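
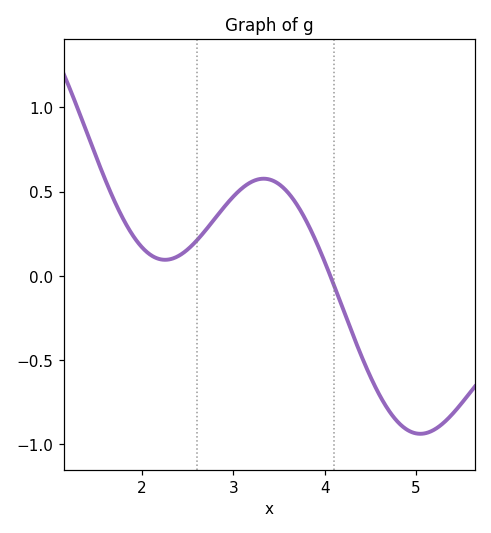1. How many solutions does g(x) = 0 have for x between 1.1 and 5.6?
1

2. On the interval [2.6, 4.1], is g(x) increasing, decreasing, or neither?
neither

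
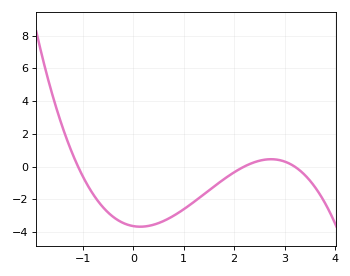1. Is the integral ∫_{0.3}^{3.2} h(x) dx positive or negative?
negative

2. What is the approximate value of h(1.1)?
-2.39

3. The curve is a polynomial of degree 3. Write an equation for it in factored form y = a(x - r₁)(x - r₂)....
y = -0.47(x + 1.1)(x - 2.2)(x - 3.2)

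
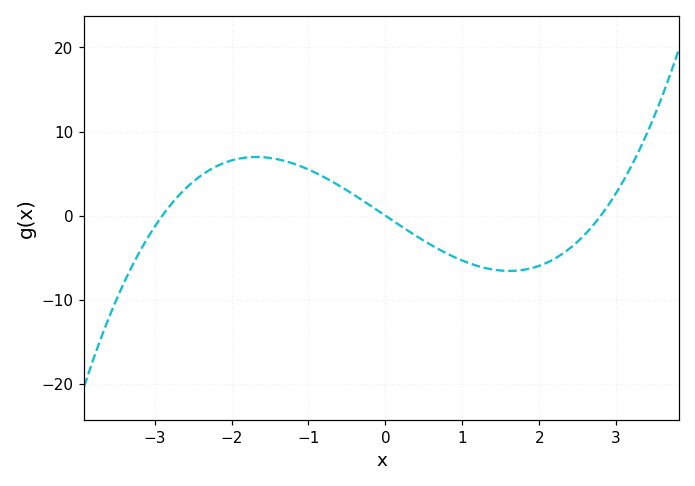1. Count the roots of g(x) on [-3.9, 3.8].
3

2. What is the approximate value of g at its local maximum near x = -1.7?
6.98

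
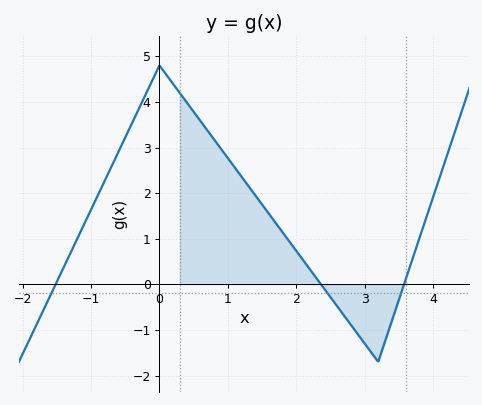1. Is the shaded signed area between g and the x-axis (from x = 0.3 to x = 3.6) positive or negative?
positive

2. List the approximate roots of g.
-1.52, 2.36, 3.58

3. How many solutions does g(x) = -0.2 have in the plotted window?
3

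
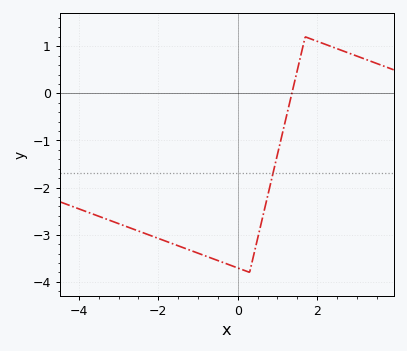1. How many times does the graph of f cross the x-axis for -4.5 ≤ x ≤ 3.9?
1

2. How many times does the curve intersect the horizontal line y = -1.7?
1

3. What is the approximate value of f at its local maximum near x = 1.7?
1.2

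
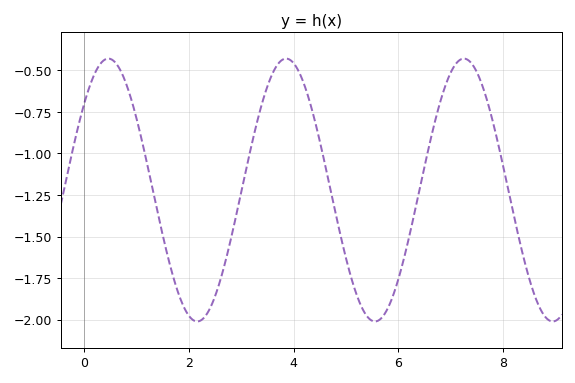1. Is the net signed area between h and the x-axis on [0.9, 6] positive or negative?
negative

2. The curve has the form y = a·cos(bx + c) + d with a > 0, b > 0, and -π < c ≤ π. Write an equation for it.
y = 0.79cos(1.85x - 0.85) - 1.22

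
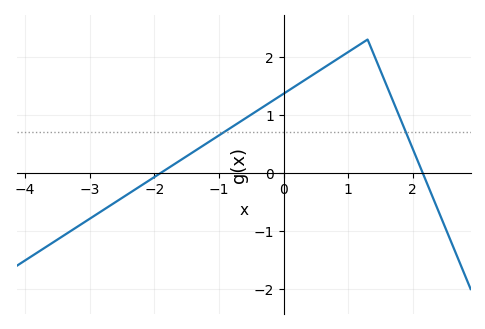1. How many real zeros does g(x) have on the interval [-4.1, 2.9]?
2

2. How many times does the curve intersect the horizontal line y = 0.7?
2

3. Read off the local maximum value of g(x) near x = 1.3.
2.3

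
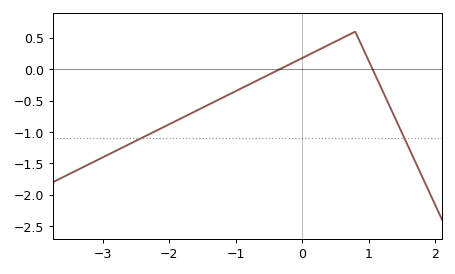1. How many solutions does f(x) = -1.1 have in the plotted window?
2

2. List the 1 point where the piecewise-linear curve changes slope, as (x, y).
(0.8, 0.6)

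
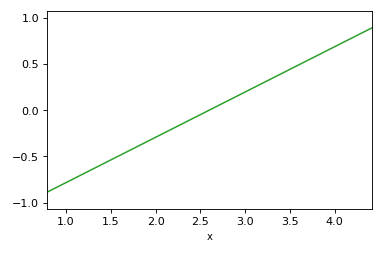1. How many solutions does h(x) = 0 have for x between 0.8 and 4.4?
1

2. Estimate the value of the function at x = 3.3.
0.35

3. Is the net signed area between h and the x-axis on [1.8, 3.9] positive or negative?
positive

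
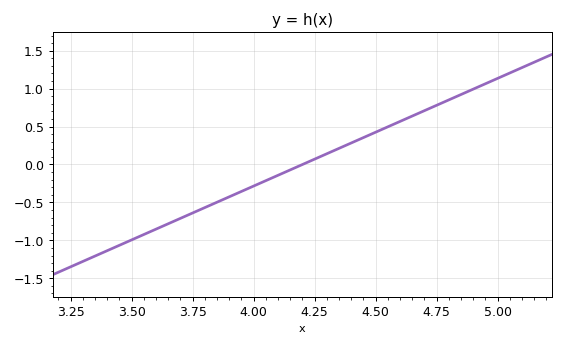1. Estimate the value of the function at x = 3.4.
-1.15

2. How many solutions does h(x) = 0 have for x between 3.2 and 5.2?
1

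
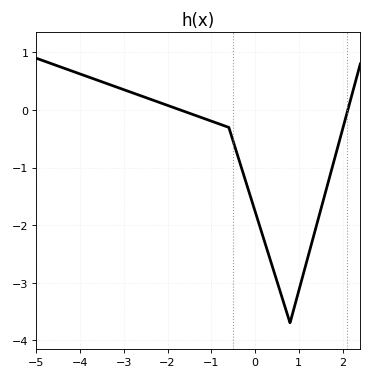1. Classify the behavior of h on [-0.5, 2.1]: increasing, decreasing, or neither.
neither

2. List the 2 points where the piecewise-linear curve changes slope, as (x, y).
(-0.6, -0.3); (0.8, -3.7)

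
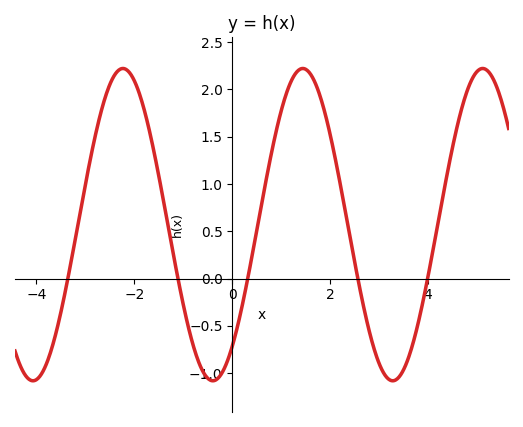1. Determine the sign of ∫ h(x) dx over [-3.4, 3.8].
positive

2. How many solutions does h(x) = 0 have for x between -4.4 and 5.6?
5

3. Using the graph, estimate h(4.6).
1.62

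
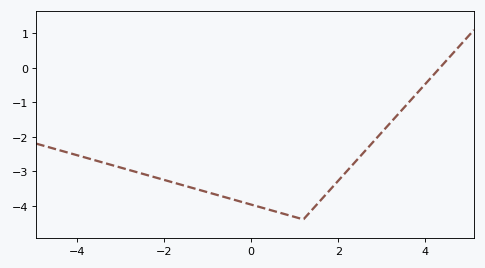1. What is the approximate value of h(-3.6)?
-2.68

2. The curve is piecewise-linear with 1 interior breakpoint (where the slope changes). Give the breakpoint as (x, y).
(1.2, -4.4)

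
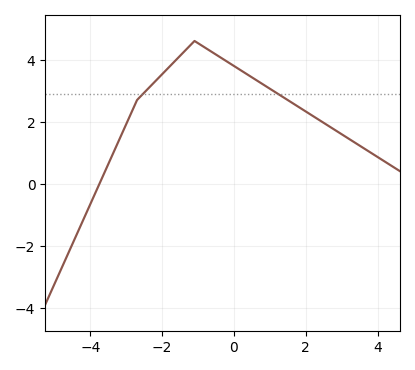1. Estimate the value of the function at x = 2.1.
2.26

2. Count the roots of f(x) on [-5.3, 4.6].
1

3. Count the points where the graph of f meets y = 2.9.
2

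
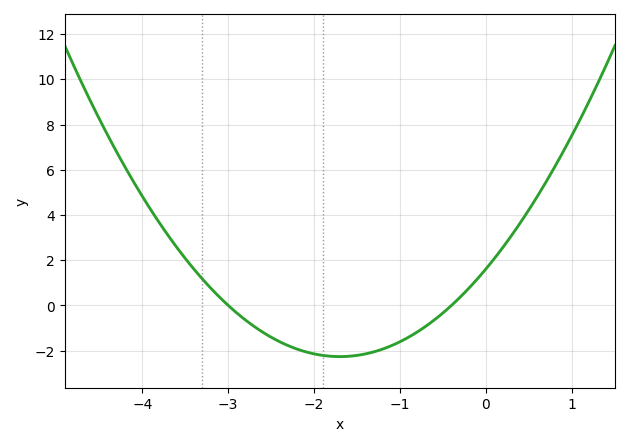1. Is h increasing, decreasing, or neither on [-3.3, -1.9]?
decreasing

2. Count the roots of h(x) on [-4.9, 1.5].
2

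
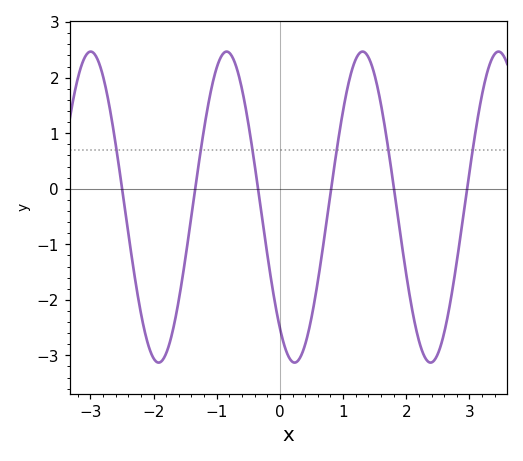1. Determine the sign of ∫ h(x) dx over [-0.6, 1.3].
negative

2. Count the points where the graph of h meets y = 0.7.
6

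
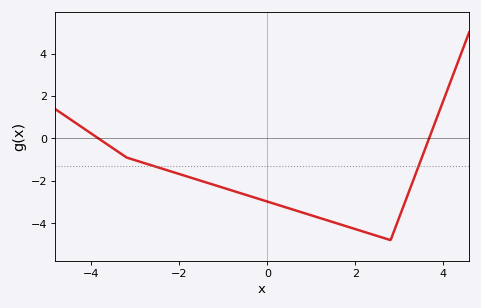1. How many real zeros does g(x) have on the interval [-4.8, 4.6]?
2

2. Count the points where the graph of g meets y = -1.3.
2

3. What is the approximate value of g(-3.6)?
-0.335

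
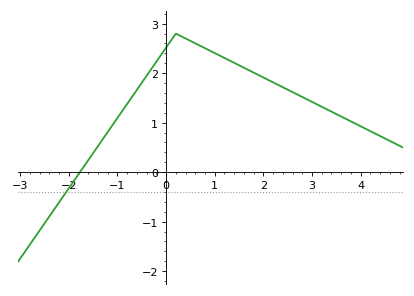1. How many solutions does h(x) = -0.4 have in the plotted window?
1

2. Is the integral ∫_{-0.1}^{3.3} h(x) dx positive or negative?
positive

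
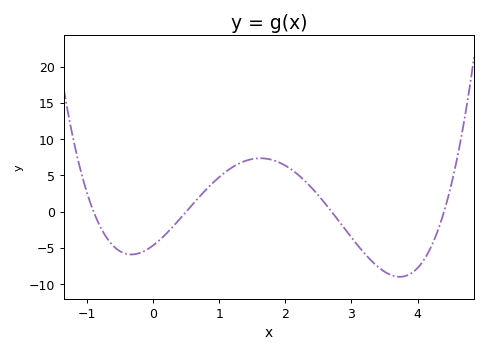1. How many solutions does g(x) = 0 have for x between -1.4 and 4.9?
4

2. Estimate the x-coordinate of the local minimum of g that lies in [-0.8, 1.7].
-0.3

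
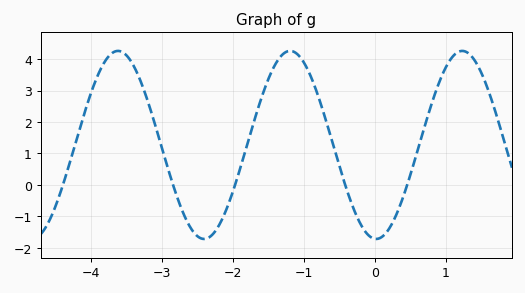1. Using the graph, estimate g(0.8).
2.6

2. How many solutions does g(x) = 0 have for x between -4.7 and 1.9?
5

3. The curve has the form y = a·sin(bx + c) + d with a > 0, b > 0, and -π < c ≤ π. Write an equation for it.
y = 2.99sin(2.59x - 1.61) + 1.27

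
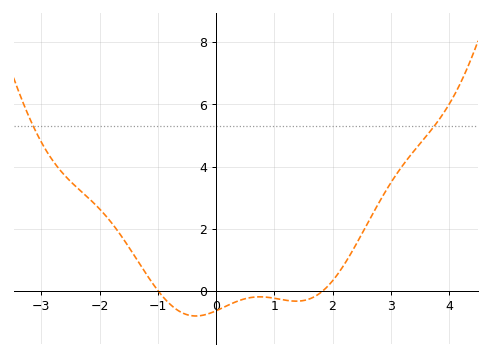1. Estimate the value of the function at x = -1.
0.02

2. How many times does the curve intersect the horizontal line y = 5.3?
2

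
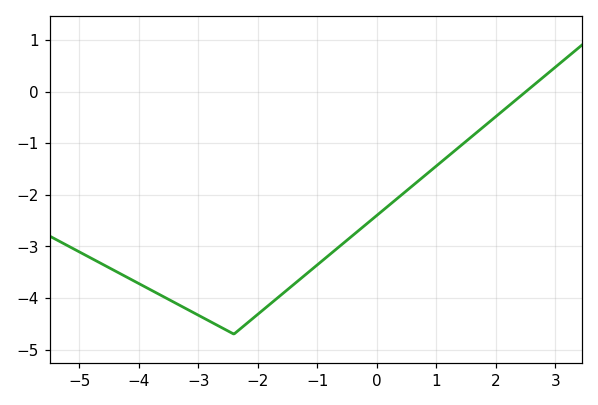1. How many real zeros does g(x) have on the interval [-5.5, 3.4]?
1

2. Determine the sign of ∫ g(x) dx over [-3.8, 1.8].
negative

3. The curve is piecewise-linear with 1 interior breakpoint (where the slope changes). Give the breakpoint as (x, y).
(-2.4, -4.7)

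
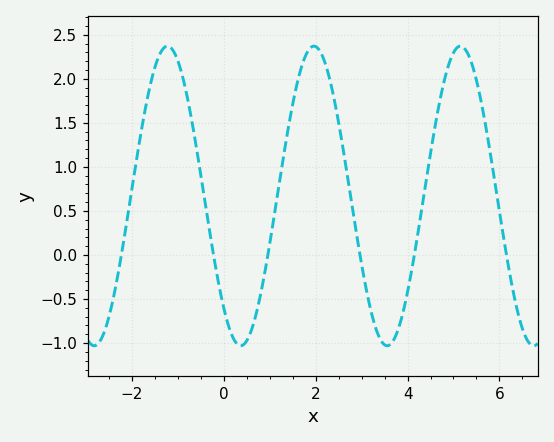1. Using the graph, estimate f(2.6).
1.19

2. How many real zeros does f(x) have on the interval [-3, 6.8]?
6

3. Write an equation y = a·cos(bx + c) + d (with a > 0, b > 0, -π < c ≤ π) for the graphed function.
y = 1.7cos(1.97x + 2.42) + 0.67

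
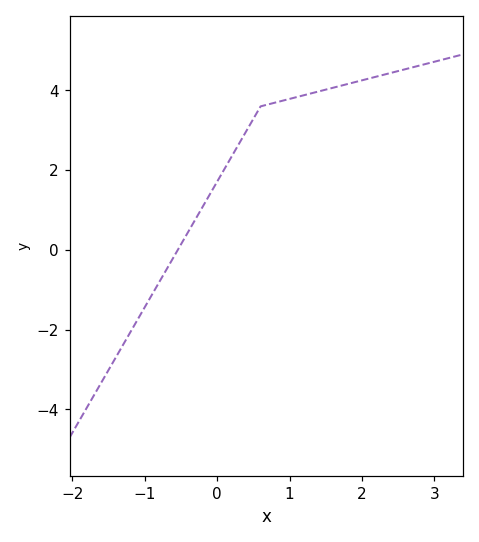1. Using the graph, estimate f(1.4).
3.97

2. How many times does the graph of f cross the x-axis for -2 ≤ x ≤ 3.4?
1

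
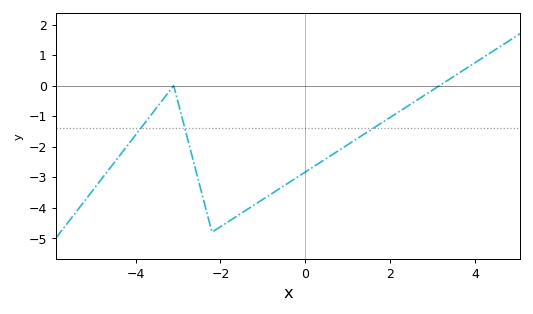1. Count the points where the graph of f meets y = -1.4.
3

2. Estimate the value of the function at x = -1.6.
-4.26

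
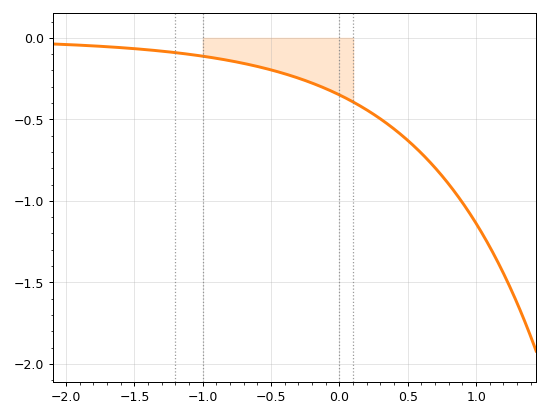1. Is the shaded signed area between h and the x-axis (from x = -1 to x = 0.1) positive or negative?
negative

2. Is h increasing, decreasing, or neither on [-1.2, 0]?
decreasing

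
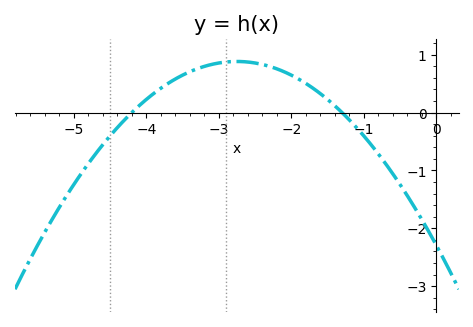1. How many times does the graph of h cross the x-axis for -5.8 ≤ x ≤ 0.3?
2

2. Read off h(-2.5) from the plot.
0.857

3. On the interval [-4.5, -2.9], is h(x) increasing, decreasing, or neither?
increasing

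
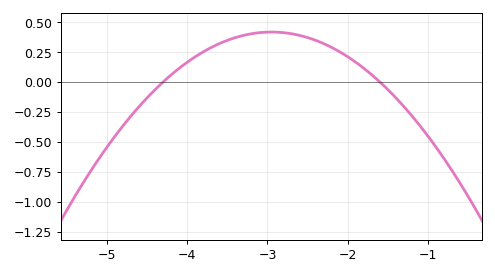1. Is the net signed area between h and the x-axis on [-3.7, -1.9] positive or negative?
positive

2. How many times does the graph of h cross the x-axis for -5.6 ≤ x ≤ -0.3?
2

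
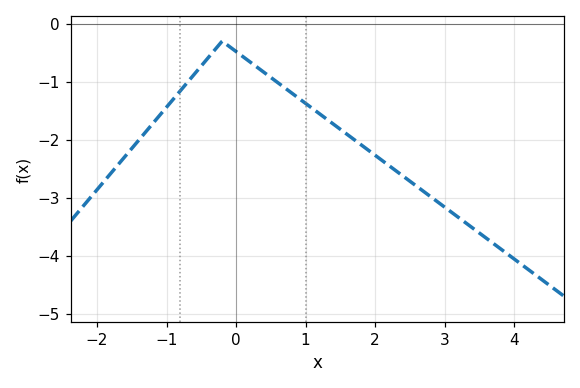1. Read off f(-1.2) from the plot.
-1.72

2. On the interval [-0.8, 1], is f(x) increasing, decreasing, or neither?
neither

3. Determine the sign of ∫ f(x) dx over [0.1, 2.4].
negative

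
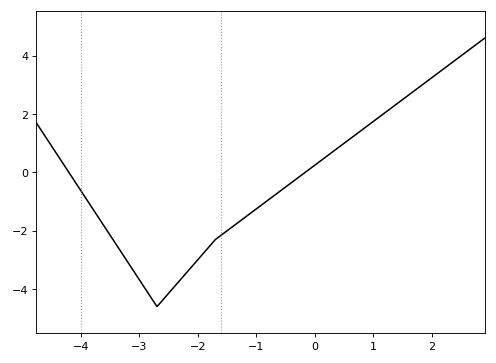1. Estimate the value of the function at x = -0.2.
-0.056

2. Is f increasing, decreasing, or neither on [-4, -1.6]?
neither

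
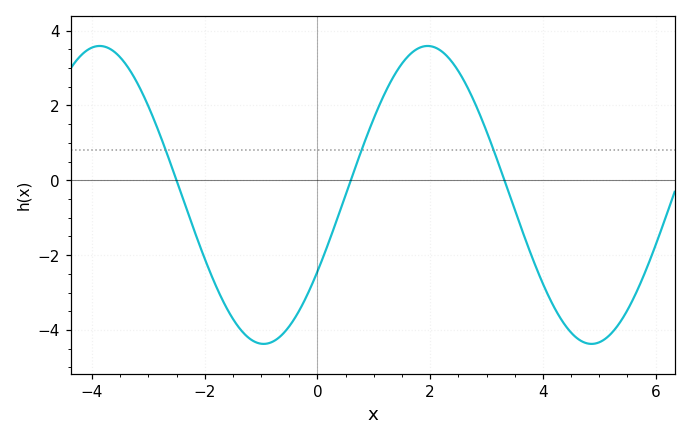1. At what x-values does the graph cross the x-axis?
-2.5, 0.591, 3.32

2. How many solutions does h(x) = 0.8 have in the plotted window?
3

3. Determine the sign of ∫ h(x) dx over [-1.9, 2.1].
negative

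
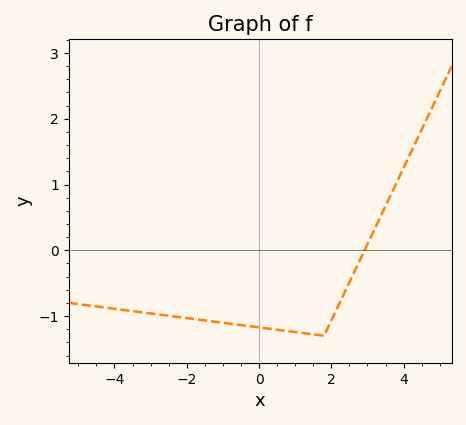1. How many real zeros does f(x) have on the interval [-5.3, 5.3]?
1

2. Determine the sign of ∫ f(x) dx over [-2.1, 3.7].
negative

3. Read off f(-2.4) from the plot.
-1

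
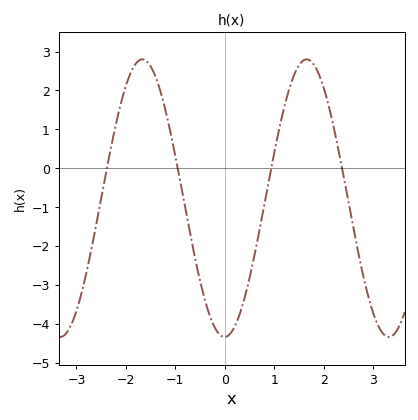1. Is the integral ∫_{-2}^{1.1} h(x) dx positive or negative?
negative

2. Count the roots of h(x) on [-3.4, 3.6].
4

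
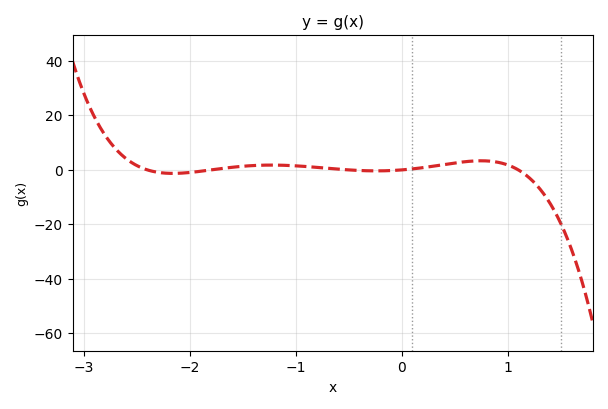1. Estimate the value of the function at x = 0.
0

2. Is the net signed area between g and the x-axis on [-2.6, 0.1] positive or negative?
positive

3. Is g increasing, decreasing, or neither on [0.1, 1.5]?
neither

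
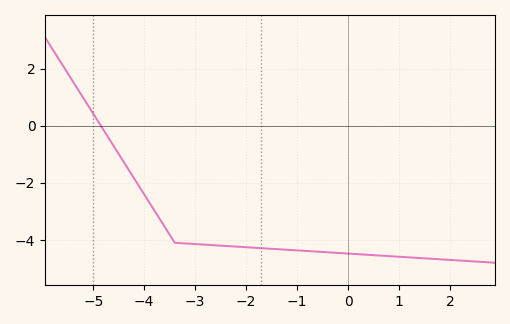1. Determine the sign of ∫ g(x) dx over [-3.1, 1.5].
negative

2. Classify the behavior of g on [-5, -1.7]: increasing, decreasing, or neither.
decreasing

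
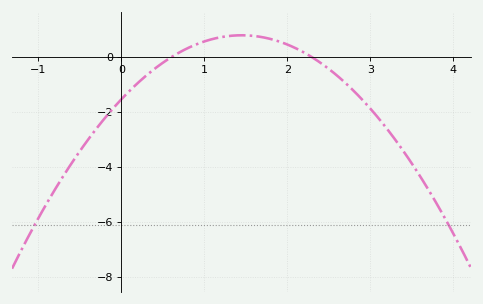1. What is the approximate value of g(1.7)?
0.733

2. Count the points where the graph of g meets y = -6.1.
2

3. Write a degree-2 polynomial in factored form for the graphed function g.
y = -1.11(x - 0.6)(x - 2.3)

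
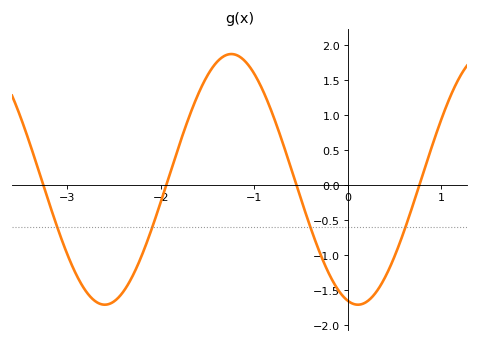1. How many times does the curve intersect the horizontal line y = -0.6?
4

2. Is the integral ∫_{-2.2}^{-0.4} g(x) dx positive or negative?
positive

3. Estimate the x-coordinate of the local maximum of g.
-1.2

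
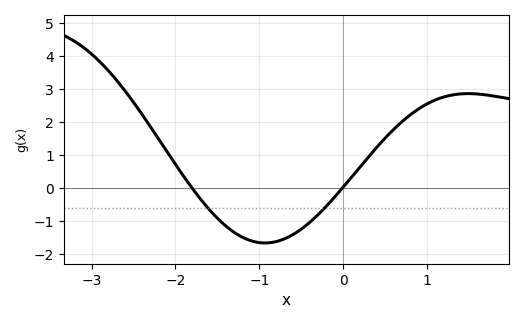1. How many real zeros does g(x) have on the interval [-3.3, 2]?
2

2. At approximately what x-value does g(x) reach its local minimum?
-0.933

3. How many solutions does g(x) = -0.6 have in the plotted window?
2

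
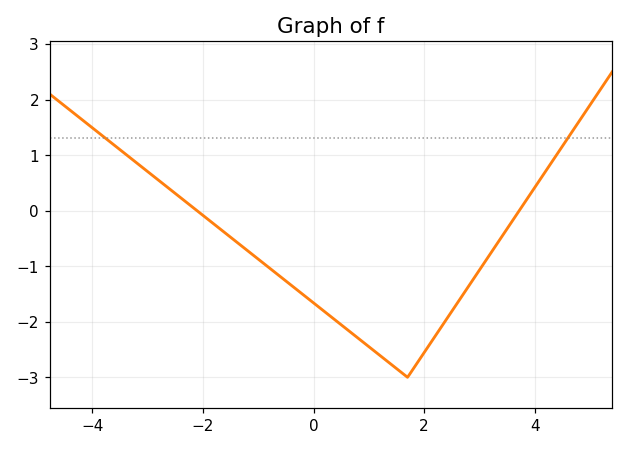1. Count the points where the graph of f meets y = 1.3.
2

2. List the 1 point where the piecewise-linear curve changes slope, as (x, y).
(1.7, -3)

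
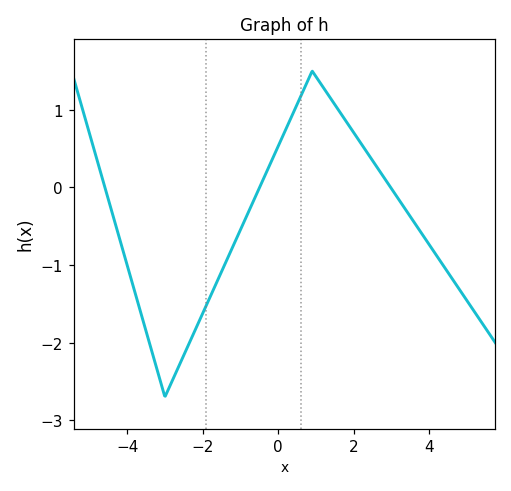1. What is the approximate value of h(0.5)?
1.07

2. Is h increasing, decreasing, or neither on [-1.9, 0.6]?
increasing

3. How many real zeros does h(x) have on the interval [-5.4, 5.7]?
3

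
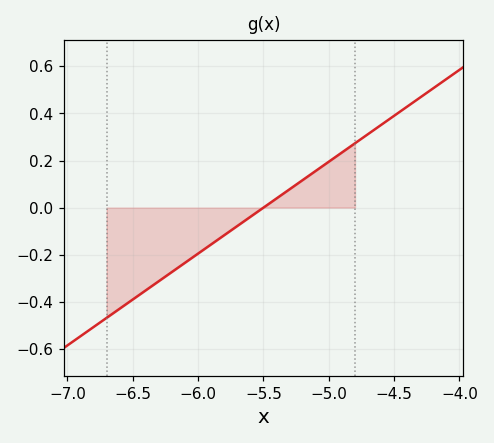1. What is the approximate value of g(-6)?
-0.195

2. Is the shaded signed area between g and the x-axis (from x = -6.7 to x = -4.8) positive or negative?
negative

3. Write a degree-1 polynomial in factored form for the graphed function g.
y = 0.39(x + 5.5)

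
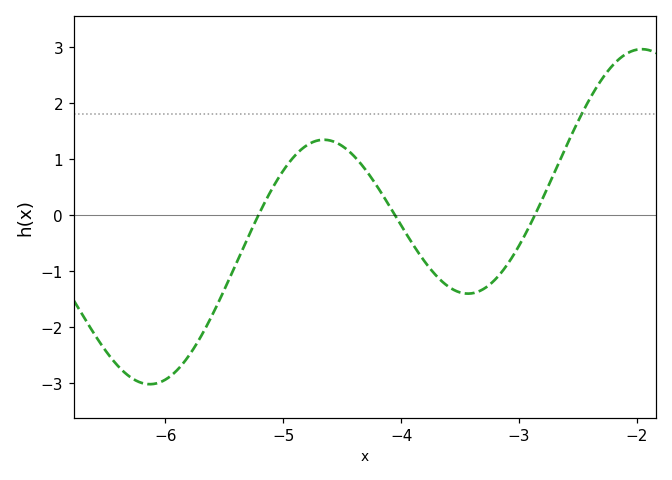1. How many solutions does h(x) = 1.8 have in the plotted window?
1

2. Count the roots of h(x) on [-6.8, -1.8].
3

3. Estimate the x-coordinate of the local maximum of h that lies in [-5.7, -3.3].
-4.7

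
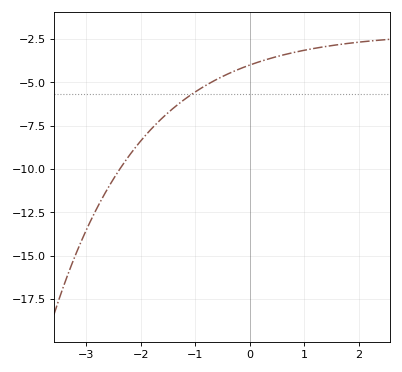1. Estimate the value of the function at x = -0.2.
-4.24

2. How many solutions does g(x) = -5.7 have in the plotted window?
1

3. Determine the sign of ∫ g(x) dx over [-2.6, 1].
negative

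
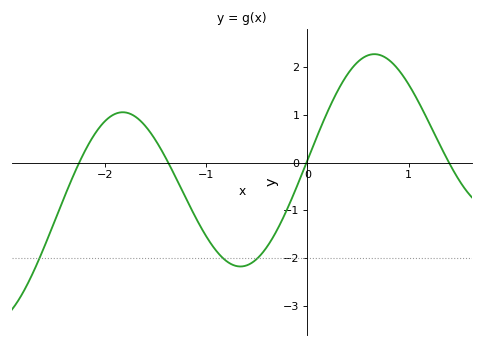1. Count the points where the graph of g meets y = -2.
3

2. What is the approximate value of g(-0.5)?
-2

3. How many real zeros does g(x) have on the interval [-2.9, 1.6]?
4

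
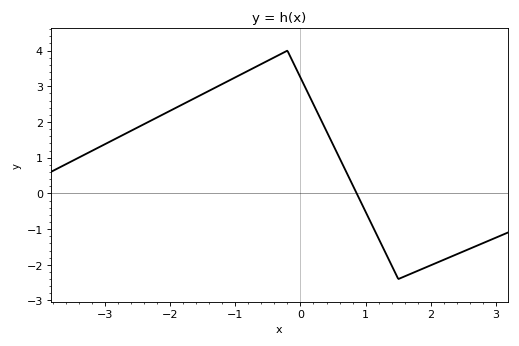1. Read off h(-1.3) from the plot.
3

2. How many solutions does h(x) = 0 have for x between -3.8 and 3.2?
1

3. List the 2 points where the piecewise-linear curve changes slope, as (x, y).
(-0.2, 4); (1.5, -2.4)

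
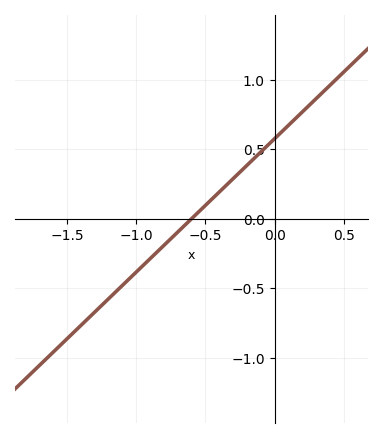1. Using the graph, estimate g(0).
0.576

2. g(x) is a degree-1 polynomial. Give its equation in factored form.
y = 0.96(x + 0.6)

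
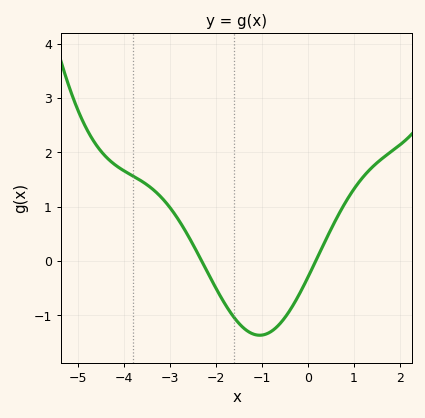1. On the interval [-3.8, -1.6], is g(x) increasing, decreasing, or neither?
decreasing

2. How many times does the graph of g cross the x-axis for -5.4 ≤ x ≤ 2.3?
2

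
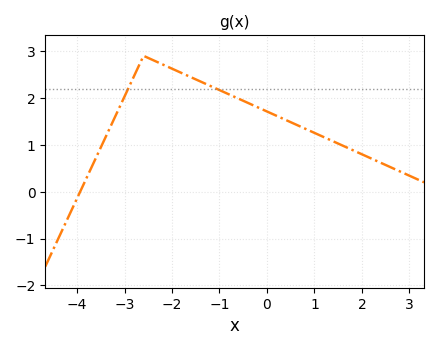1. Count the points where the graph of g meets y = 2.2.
2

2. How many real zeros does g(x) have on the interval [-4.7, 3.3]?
1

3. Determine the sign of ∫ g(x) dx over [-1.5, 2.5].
positive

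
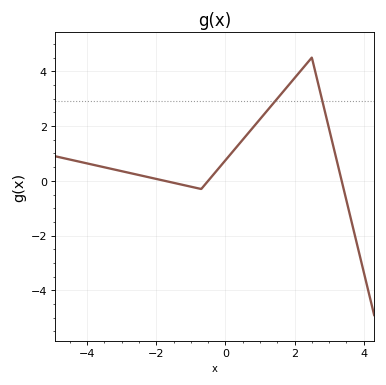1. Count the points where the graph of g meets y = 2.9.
2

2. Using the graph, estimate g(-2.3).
0.153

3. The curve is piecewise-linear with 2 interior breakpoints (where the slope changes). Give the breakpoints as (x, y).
(-0.7, -0.3); (2.5, 4.5)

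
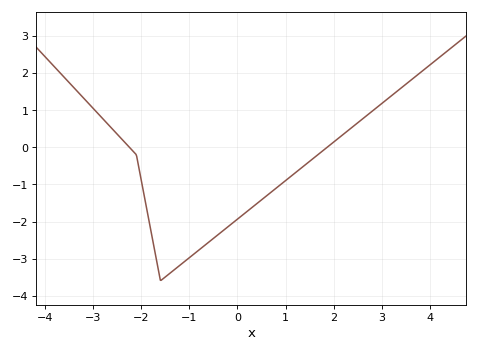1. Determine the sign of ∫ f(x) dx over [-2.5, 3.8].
negative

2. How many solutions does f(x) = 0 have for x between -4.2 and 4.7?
2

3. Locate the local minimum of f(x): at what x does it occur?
-1.6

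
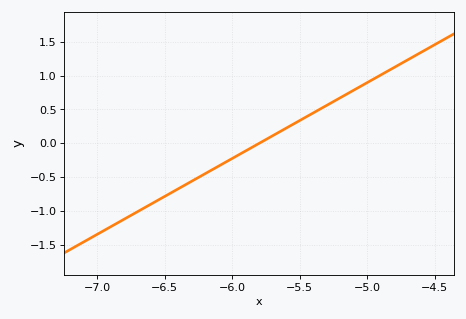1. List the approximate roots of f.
-5.8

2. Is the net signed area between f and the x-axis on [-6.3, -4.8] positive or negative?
positive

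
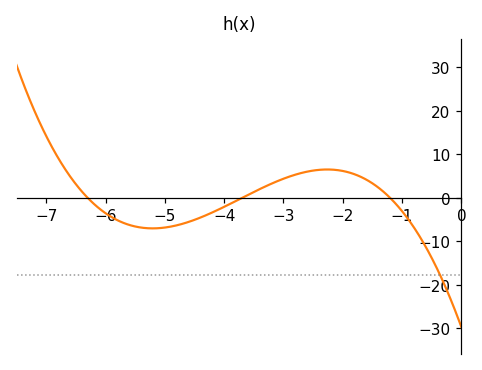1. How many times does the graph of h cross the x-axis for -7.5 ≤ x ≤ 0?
3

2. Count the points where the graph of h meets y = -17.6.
1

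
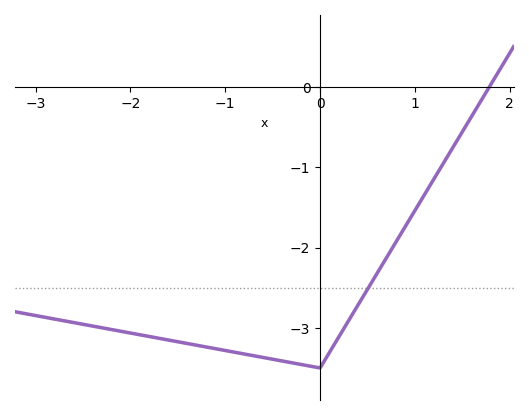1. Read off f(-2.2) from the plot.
-3.02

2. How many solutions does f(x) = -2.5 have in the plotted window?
1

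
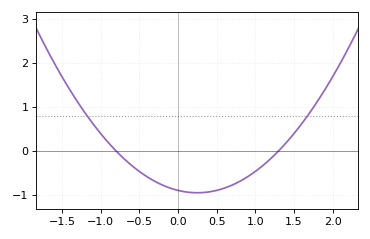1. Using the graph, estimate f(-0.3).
-0.7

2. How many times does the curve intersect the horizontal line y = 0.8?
2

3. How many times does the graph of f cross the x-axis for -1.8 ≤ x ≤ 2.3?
2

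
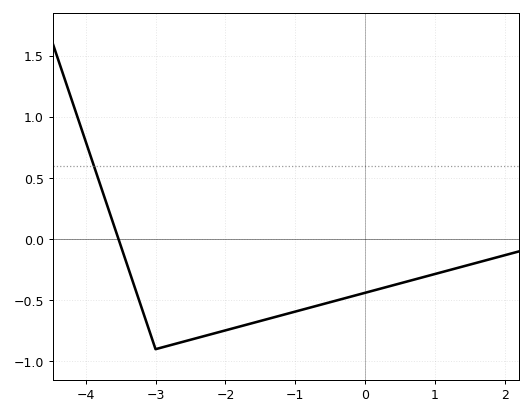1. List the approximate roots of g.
-3.5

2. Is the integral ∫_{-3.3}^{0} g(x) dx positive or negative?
negative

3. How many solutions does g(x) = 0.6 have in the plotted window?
1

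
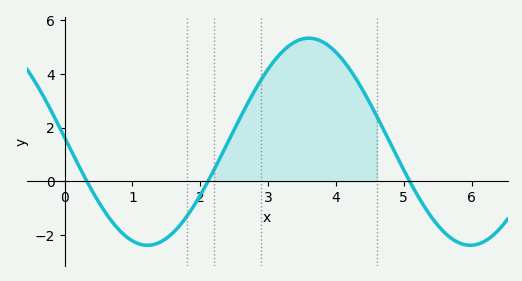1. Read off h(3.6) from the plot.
5.4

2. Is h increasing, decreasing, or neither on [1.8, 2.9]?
increasing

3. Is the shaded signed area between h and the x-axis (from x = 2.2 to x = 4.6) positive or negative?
positive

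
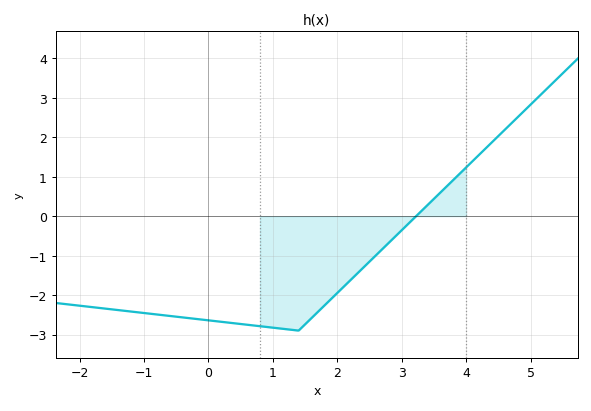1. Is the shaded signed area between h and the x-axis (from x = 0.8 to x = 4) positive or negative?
negative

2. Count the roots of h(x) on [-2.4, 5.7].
1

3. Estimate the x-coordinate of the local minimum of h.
1.4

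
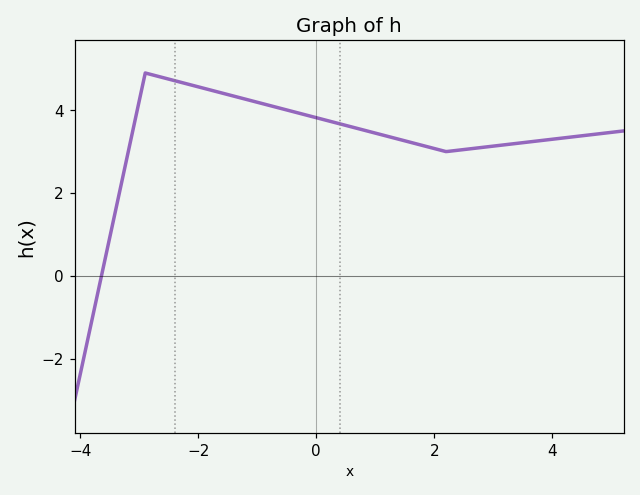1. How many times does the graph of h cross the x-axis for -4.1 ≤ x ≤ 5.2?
1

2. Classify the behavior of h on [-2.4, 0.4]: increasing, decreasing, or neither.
decreasing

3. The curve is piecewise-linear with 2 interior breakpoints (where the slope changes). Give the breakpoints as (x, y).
(-2.9, 4.9); (2.2, 3)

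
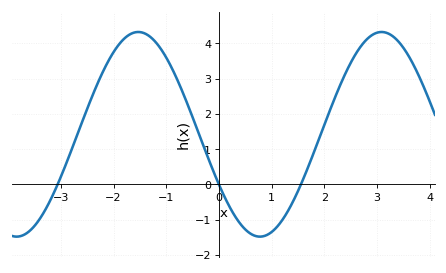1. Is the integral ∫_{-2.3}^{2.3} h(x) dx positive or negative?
positive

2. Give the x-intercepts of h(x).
-3.06, 0.001, 1.56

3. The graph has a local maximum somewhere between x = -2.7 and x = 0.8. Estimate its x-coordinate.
-1.53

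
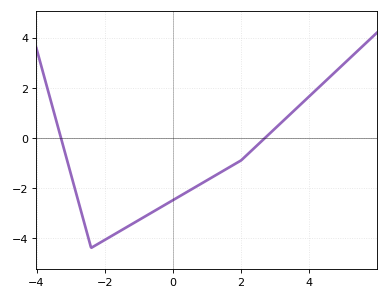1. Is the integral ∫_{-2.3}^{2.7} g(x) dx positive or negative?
negative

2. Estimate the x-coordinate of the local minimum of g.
-2.4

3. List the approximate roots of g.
-3.28, 2.7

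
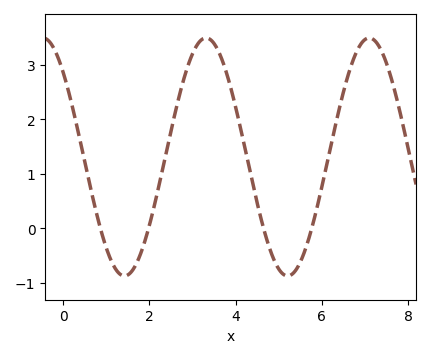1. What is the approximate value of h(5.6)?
-0.4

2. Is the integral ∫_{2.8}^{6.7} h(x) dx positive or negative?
positive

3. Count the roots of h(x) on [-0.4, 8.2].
4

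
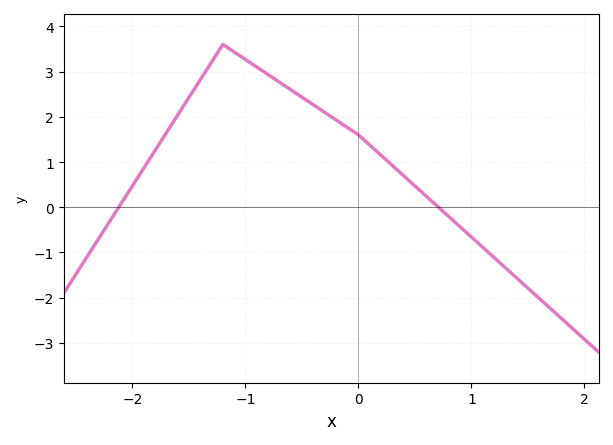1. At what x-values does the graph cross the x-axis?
-2.12, 0.708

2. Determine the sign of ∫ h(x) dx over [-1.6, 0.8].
positive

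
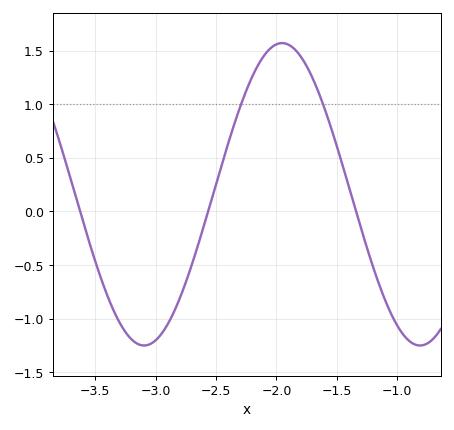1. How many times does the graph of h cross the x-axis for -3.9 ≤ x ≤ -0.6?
3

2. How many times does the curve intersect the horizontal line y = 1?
2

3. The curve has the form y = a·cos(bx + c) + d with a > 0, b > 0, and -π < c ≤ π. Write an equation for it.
y = 1.41cos(2.8x - 0.91) + 0.16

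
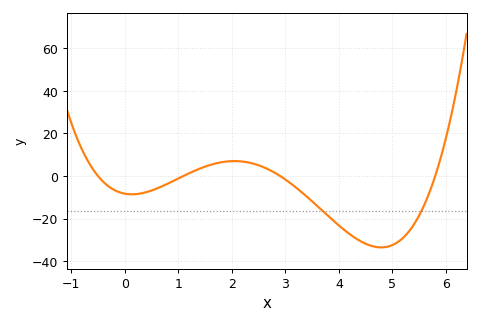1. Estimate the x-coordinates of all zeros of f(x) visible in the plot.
-0.5, 1.1, 2.9, 5.8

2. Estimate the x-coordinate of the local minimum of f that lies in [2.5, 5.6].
4.8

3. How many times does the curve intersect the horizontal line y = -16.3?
2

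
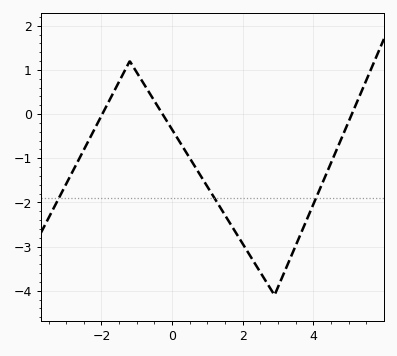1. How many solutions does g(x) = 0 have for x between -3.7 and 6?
3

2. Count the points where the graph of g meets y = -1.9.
3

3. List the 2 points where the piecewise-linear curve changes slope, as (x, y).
(-1.2, 1.2); (2.9, -4.1)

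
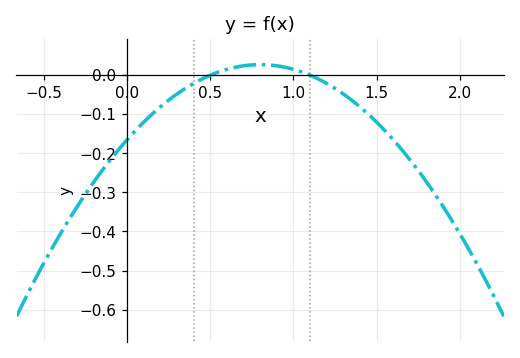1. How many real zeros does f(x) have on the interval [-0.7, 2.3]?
2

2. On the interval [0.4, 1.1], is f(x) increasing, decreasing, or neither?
neither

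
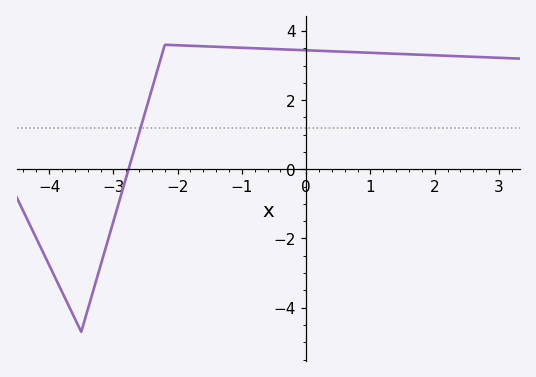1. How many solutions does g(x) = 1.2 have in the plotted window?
1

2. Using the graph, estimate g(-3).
-1.6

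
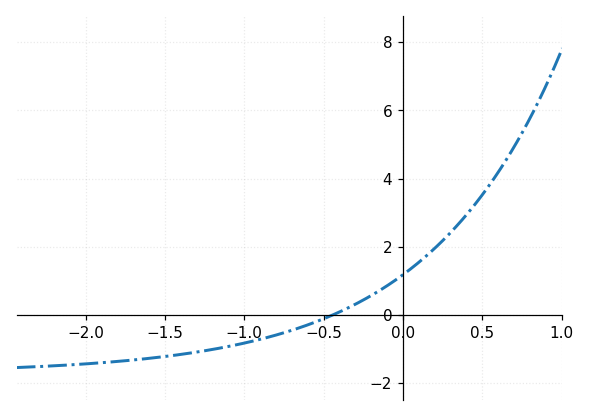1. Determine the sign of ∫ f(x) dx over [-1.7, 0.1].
negative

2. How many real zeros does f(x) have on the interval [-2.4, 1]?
1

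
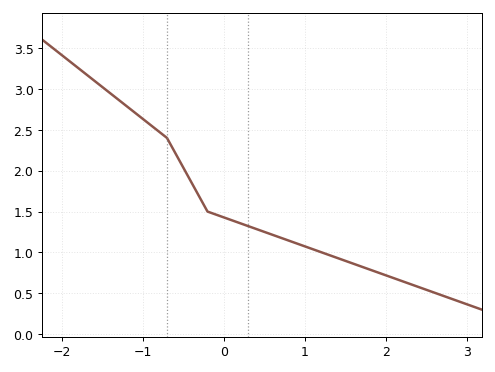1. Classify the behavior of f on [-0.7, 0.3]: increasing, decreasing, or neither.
decreasing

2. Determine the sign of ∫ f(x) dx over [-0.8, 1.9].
positive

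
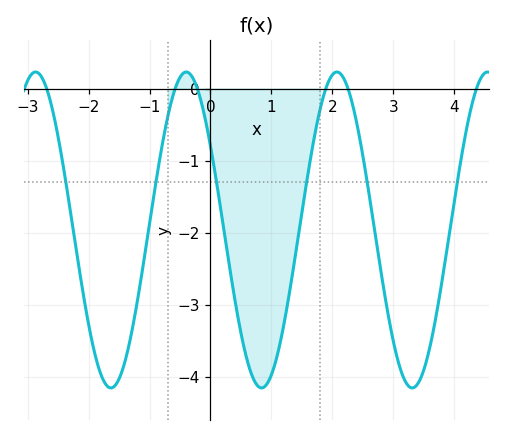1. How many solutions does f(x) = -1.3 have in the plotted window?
6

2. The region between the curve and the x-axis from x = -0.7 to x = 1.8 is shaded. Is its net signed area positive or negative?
negative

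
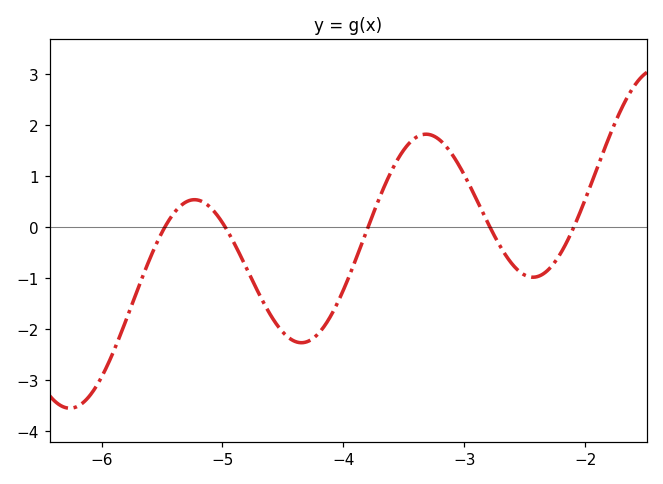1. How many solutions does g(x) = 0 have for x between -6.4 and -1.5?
5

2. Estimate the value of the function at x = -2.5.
-0.9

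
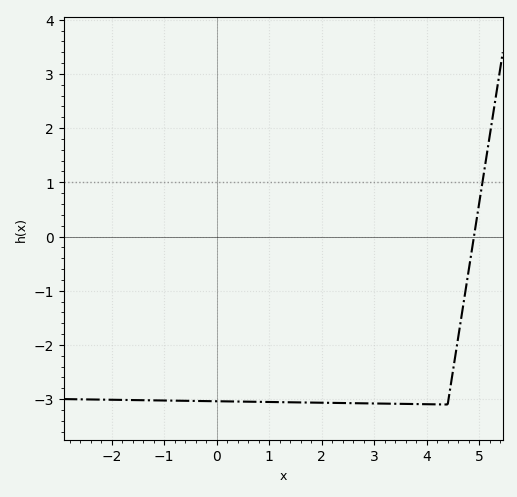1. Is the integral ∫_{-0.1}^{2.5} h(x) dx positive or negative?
negative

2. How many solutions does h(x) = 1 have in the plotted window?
1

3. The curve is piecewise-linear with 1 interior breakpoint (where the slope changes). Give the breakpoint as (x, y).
(4.4, -3.1)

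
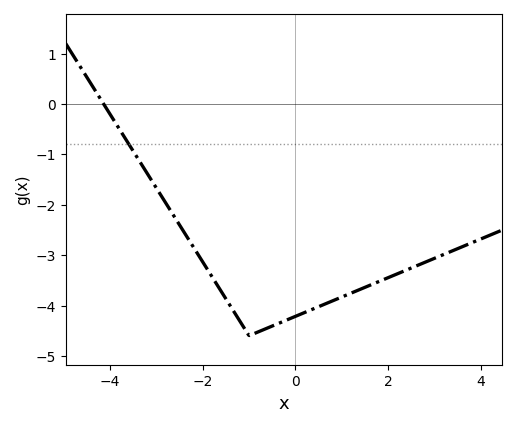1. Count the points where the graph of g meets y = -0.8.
1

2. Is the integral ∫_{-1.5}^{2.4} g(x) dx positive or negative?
negative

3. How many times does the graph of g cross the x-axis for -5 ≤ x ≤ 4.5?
1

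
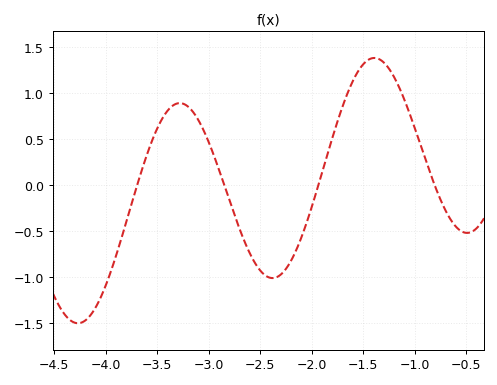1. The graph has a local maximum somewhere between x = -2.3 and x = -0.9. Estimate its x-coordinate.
-1.4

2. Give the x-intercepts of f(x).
-3.7, -2.8, -1.9, -0.8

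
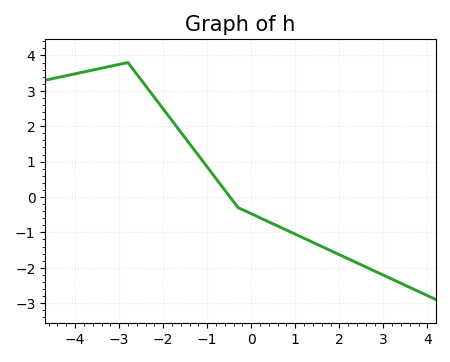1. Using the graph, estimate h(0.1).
-0.5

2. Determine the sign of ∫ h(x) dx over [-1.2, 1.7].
negative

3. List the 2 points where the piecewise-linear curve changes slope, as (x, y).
(-2.8, 3.8); (-0.3, -0.3)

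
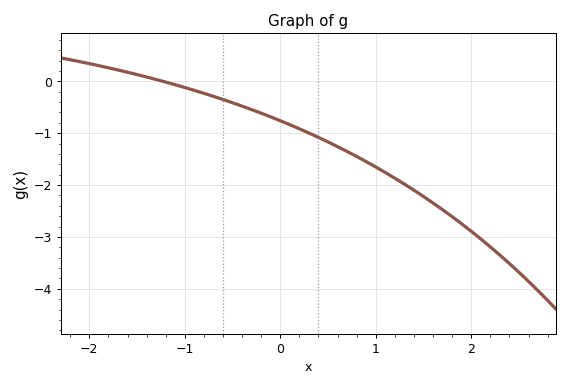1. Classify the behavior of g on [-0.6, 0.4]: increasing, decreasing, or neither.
decreasing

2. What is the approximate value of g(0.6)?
-1.26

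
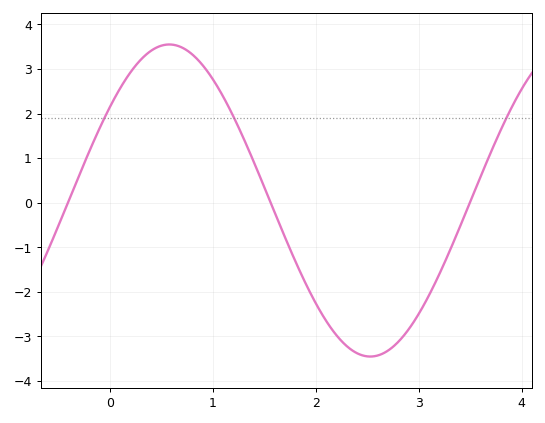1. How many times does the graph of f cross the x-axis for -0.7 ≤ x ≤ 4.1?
3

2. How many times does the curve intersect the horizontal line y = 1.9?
3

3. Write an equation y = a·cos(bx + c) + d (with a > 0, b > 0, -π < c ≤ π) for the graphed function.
y = 3.5cos(1.6x - 0.93) + 0.05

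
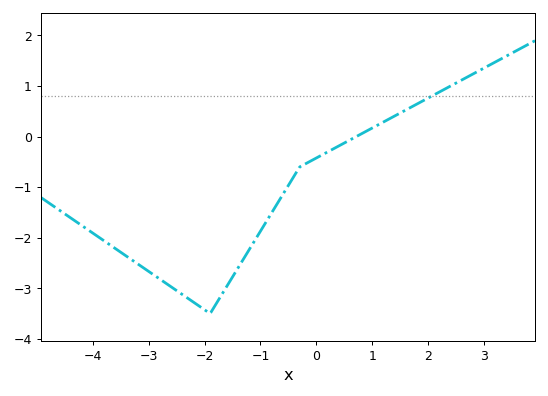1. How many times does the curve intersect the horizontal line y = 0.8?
1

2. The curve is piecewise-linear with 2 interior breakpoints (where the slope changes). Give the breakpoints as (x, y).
(-1.9, -3.5); (-0.3, -0.6)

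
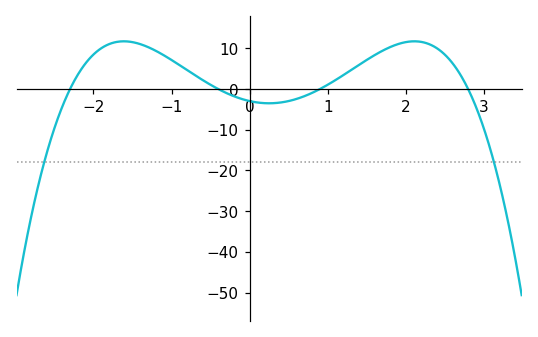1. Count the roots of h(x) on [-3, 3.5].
4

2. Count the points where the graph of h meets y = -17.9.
2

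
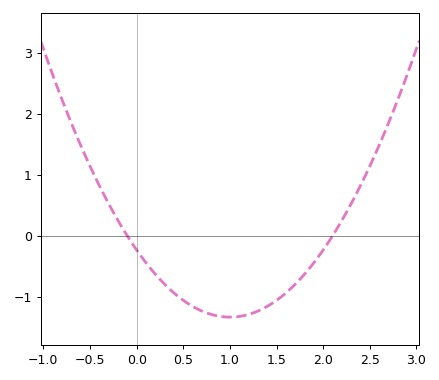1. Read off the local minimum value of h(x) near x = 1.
-1.3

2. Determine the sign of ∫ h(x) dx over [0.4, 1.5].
negative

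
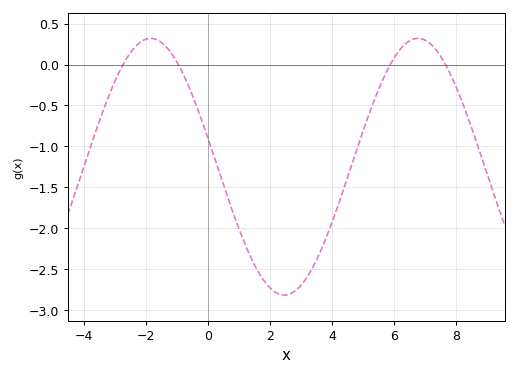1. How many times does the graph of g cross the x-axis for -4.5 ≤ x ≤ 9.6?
4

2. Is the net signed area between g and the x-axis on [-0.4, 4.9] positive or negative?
negative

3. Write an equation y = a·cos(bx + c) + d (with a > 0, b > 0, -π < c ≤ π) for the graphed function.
y = 1.57cos(0.73x + 1.35) - 1.25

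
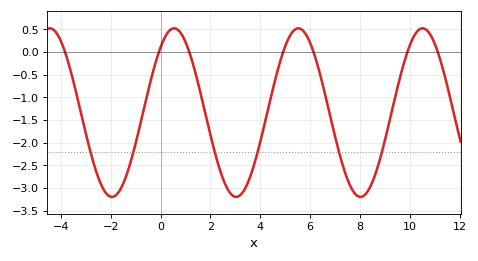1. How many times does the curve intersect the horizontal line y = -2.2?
6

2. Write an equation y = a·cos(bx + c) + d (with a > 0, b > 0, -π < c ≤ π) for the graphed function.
y = 1.86cos(1.26x - 0.682) - 1.34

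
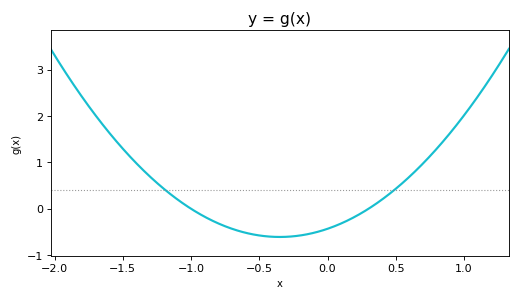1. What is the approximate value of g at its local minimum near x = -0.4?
-0.608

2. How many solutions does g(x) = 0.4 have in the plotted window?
2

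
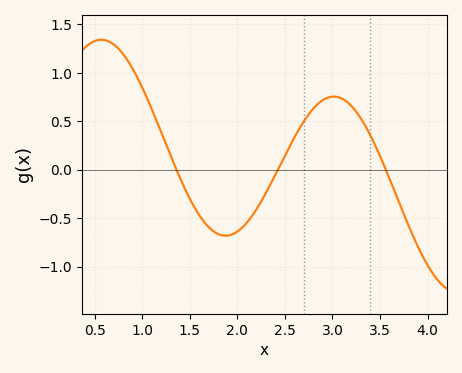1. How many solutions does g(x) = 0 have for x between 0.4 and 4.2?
3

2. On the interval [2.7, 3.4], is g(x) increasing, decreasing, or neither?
neither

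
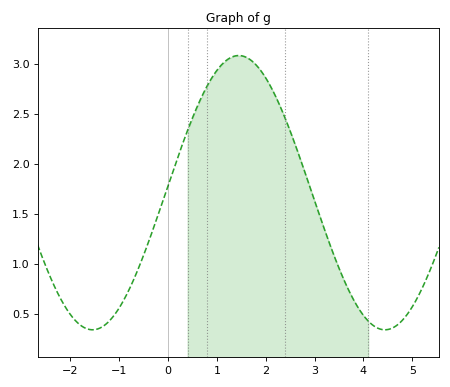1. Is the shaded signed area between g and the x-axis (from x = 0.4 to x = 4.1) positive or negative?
positive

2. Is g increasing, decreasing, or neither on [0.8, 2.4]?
neither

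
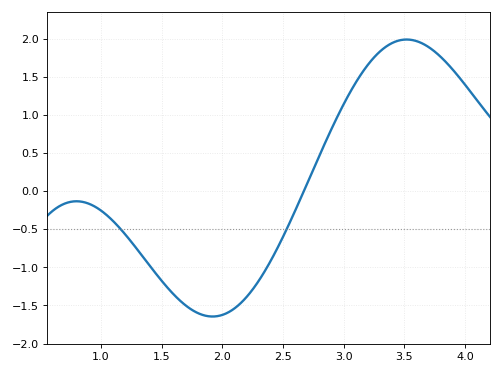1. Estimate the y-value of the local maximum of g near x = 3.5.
1.99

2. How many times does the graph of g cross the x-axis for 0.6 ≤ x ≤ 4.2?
1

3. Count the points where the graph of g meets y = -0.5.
2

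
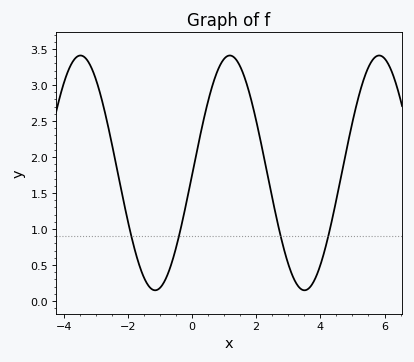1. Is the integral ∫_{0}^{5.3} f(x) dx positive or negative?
positive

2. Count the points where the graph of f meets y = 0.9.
4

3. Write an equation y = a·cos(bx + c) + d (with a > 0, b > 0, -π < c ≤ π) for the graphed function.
y = 1.63cos(1.35x - 1.59) + 1.78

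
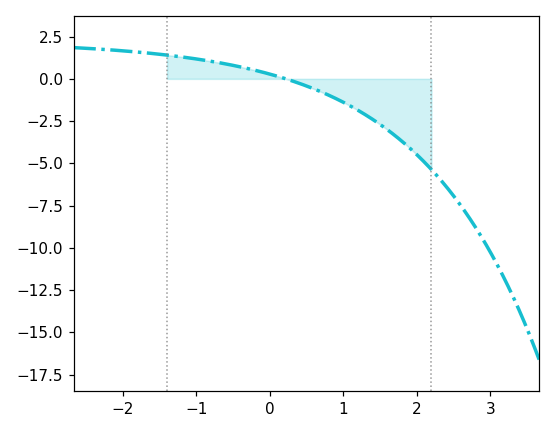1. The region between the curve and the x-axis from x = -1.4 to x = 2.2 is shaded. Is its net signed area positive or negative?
negative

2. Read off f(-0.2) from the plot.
0.5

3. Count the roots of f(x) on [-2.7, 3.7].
1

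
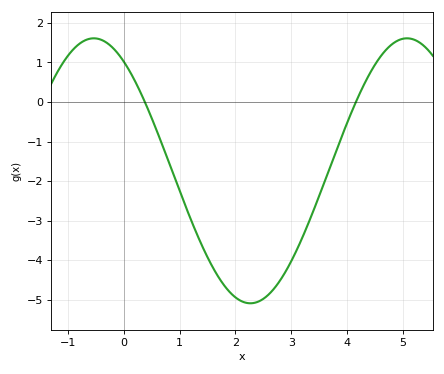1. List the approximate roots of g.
0.4, 4.2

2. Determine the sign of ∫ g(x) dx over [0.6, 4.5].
negative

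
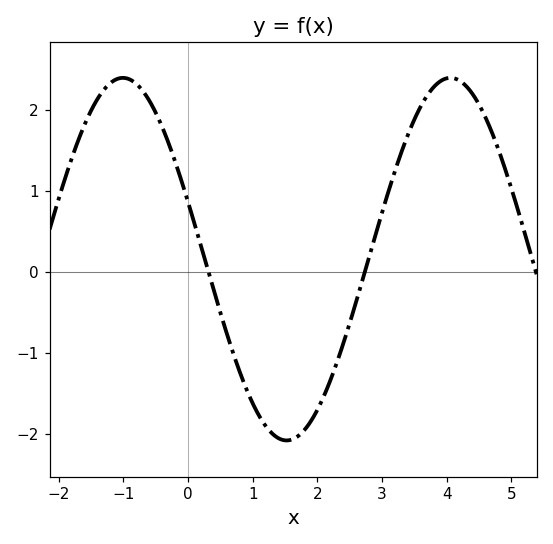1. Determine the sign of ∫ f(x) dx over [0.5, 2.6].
negative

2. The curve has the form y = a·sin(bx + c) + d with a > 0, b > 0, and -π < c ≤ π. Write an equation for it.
y = 2.24sin(1.24x + 2.82) + 0.16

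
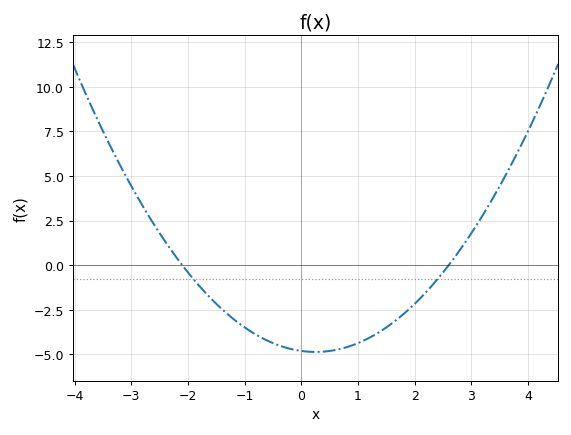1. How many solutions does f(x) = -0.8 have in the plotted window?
2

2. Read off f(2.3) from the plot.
-1.16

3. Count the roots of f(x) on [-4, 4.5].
2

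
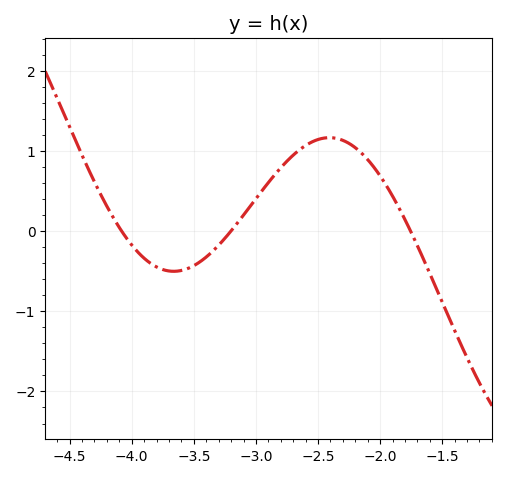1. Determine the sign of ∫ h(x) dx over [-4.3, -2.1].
positive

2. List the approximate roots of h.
-4.1, -3.2, -1.75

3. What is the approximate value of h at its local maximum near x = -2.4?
1.2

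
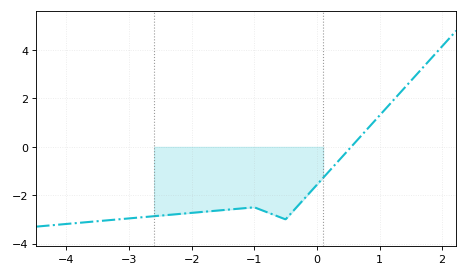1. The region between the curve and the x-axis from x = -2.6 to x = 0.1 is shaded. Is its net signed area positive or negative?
negative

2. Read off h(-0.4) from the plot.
-2.8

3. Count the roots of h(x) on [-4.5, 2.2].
1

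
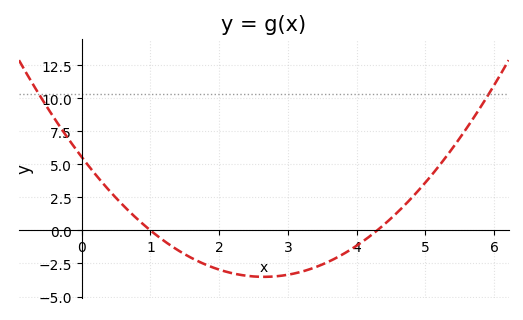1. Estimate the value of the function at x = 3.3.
-2.97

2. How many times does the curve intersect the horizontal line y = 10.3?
2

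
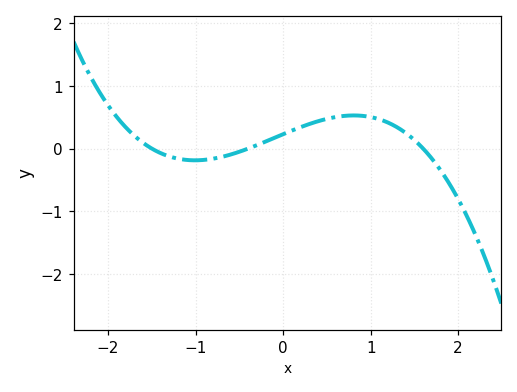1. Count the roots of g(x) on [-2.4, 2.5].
3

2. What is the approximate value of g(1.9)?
-0.563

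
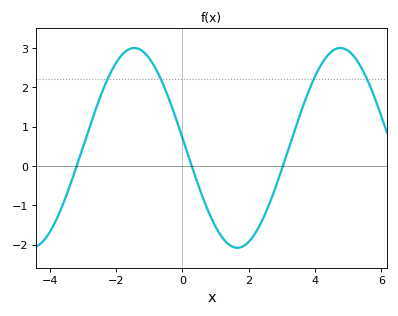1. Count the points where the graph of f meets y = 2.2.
4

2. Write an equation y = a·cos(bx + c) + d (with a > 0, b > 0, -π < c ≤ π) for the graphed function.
y = 2.54cos(1.01x + 1.47) + 0.46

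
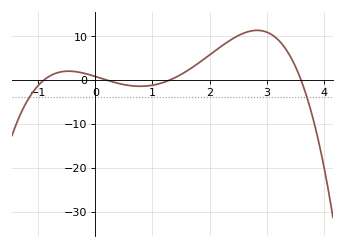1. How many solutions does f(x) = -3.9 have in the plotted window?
2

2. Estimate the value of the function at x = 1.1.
-0.882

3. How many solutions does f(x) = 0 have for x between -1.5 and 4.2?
4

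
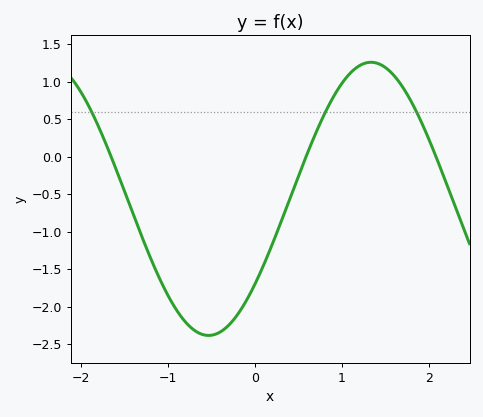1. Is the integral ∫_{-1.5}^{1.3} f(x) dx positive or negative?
negative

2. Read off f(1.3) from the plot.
1.26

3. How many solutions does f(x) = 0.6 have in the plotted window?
3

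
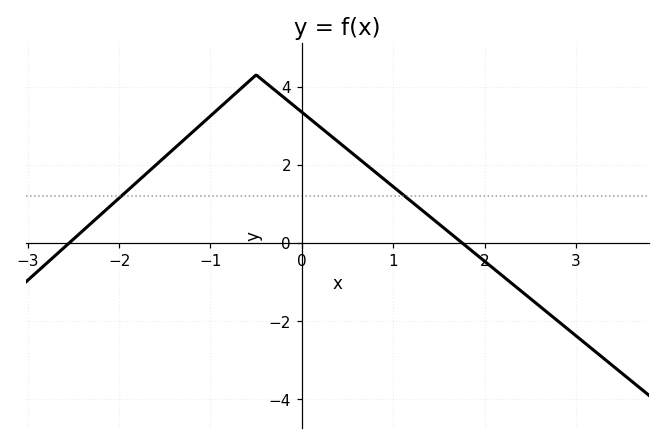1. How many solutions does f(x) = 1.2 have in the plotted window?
2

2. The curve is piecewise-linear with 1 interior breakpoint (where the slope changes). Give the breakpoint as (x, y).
(-0.5, 4.3)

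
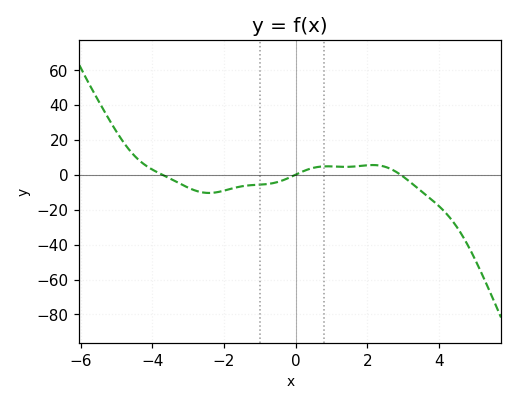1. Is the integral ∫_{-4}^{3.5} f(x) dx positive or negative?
negative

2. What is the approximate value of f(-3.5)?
-2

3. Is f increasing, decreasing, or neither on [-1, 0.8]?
increasing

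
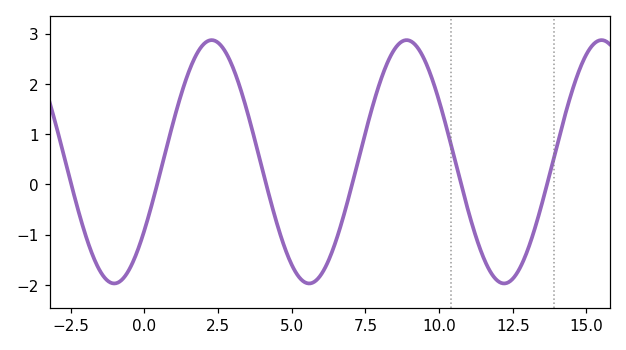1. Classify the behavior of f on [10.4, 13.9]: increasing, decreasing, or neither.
neither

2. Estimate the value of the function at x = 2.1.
2.8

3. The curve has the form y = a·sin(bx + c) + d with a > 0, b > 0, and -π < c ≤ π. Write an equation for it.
y = 2.42sin(0.95x - 0.6) + 0.45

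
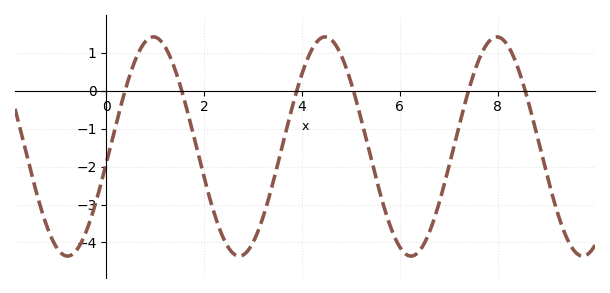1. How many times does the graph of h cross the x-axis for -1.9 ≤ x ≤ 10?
6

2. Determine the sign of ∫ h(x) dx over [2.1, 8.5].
negative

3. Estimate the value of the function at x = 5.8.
-3.6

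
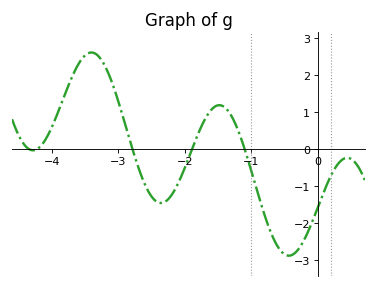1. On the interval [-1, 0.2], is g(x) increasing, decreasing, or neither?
neither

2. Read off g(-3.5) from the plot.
2.5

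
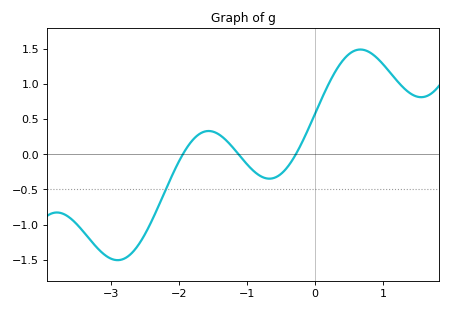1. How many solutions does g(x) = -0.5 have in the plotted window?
1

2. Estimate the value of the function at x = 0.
0.55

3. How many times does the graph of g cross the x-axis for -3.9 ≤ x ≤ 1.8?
3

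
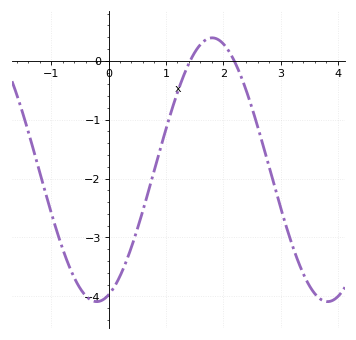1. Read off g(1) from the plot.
-1.16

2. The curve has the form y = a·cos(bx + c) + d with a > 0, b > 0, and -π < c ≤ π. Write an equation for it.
y = 2.24cos(1.56x - 2.82) - 1.85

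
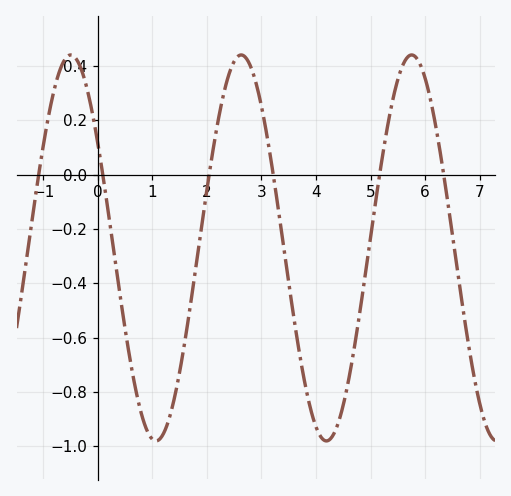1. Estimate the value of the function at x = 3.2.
0.021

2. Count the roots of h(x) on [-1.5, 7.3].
6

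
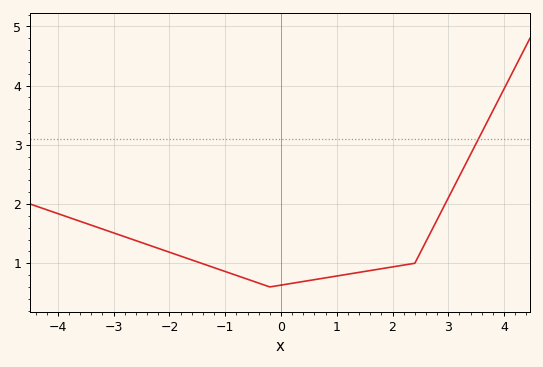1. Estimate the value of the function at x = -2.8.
1.4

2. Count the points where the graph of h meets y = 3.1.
1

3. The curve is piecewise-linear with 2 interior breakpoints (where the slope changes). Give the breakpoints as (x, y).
(-0.2, 0.6); (2.4, 1)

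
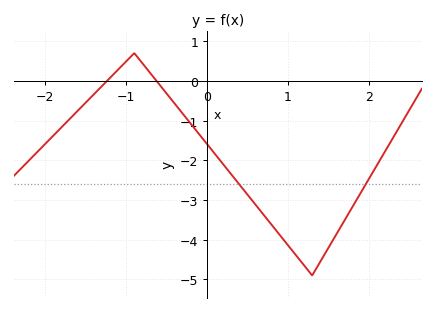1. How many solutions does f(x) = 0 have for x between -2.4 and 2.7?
2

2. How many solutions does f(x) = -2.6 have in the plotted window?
2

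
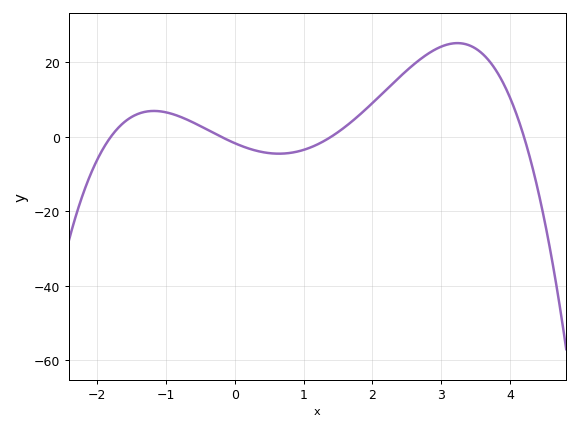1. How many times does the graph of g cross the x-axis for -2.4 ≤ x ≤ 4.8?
4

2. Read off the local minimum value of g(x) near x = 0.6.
-4.55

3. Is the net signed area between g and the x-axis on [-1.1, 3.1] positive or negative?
positive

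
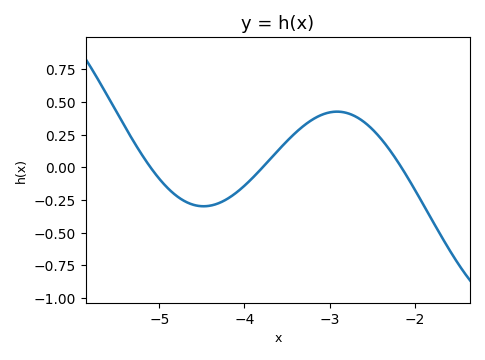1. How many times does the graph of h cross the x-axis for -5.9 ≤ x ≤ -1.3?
3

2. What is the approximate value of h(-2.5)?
0.3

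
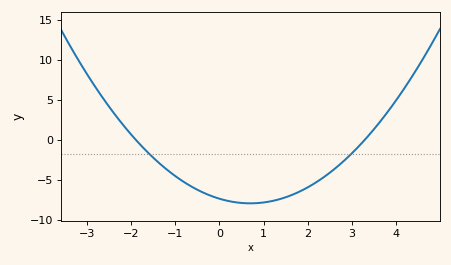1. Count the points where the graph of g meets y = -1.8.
2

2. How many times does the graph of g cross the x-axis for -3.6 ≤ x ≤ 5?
2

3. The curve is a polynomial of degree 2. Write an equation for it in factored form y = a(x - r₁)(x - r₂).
y = 1.18(x + 1.9)(x - 3.3)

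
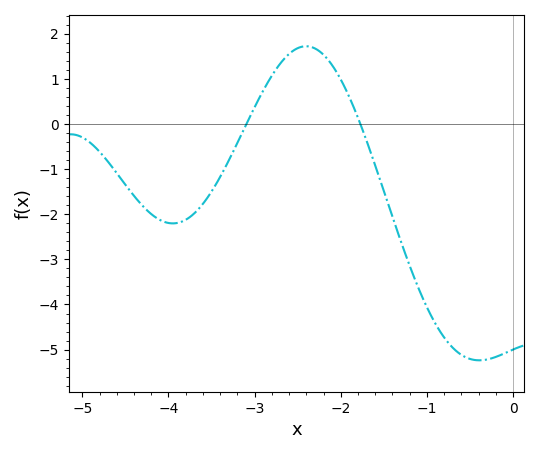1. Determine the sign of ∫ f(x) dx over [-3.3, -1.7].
positive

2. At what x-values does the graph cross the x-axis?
-3.1, -1.8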